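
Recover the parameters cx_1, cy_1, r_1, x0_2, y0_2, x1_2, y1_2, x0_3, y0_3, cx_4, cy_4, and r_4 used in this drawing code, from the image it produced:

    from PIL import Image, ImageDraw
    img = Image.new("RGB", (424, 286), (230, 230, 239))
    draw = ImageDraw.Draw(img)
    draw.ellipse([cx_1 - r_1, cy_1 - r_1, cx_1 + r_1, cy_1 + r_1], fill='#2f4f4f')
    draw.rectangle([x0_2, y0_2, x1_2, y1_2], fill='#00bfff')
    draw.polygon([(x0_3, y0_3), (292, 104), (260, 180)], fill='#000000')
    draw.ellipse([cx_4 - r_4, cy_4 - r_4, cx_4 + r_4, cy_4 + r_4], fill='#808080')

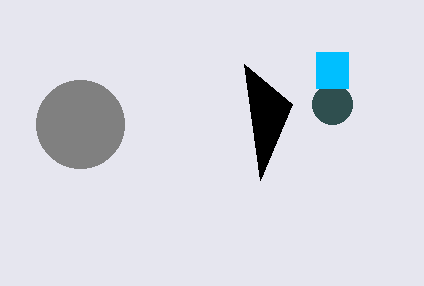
cx_1 = 332
cy_1 = 104
r_1 = 20
x0_2 = 316
y0_2 = 52
x1_2 = 348
y1_2 = 88
x0_3 = 244
y0_3 = 64
cx_4 = 80
cy_4 = 124
r_4 = 44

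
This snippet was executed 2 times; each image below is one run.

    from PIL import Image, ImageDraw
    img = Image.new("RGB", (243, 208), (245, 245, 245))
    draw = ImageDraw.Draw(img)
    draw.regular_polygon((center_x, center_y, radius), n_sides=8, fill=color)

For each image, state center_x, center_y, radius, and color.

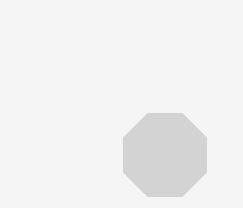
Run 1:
center_x = 165
center_y = 155
radius = 45
color = 'lightgray'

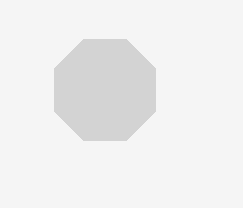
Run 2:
center_x = 105; center_y = 90; radius = 55; color = 'lightgray'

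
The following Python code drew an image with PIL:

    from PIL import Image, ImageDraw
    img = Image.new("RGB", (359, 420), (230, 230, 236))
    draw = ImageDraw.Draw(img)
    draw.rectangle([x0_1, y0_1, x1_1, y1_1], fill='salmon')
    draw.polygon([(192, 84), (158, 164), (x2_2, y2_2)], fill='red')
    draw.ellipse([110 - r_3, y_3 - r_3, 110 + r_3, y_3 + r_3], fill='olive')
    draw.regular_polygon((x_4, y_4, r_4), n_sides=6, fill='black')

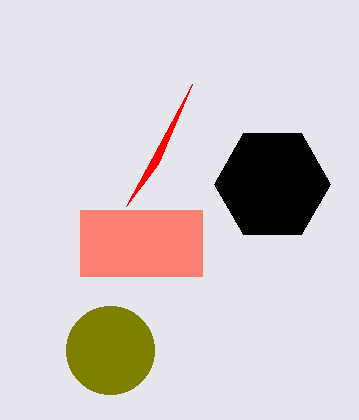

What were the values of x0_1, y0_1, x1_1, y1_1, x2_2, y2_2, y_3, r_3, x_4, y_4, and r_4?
x0_1 = 80; y0_1 = 210; x1_1 = 202; y1_1 = 276; x2_2 = 126; y2_2 = 206; y_3 = 350; r_3 = 44; x_4 = 272; y_4 = 184; r_4 = 58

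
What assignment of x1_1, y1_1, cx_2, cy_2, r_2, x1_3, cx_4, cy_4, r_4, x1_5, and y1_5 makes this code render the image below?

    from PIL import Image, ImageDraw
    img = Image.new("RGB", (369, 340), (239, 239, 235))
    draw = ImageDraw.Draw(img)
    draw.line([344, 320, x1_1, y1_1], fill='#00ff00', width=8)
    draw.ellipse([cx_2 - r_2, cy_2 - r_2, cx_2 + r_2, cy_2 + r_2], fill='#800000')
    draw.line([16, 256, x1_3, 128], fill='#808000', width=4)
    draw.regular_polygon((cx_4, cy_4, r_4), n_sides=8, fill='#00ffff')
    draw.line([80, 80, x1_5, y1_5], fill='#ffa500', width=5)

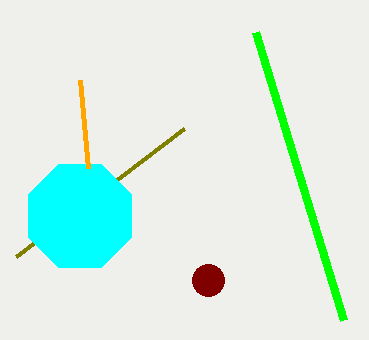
x1_1 = 256, y1_1 = 32, cx_2 = 208, cy_2 = 280, r_2 = 16, x1_3 = 184, cx_4 = 80, cy_4 = 216, r_4 = 56, x1_5 = 88, y1_5 = 168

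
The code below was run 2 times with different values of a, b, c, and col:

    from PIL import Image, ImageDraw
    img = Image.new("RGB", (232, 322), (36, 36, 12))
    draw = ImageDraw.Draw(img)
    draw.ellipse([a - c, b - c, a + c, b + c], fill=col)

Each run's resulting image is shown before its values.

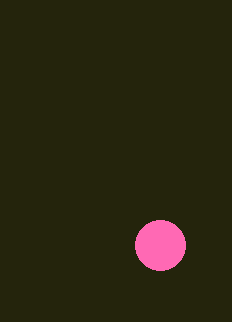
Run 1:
a = 160, b = 245, c = 25, col = 'hotpink'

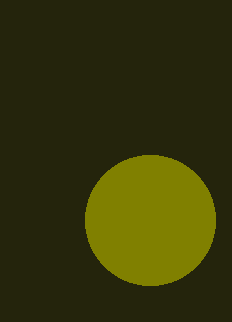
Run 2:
a = 150, b = 220, c = 65, col = 'olive'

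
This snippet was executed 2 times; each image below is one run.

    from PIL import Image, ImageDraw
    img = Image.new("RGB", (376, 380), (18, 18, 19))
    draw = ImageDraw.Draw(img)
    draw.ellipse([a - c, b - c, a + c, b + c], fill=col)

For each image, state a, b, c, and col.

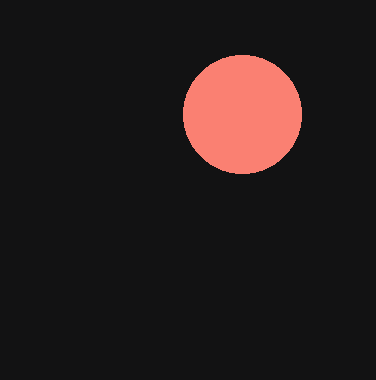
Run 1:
a = 242, b = 114, c = 59, col = 'salmon'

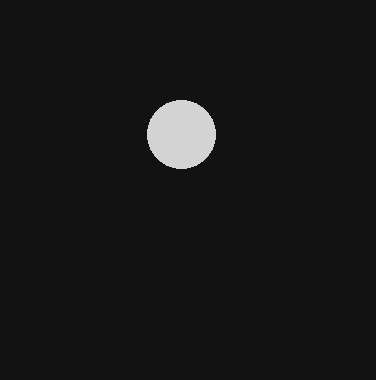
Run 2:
a = 181
b = 134
c = 34
col = 'lightgray'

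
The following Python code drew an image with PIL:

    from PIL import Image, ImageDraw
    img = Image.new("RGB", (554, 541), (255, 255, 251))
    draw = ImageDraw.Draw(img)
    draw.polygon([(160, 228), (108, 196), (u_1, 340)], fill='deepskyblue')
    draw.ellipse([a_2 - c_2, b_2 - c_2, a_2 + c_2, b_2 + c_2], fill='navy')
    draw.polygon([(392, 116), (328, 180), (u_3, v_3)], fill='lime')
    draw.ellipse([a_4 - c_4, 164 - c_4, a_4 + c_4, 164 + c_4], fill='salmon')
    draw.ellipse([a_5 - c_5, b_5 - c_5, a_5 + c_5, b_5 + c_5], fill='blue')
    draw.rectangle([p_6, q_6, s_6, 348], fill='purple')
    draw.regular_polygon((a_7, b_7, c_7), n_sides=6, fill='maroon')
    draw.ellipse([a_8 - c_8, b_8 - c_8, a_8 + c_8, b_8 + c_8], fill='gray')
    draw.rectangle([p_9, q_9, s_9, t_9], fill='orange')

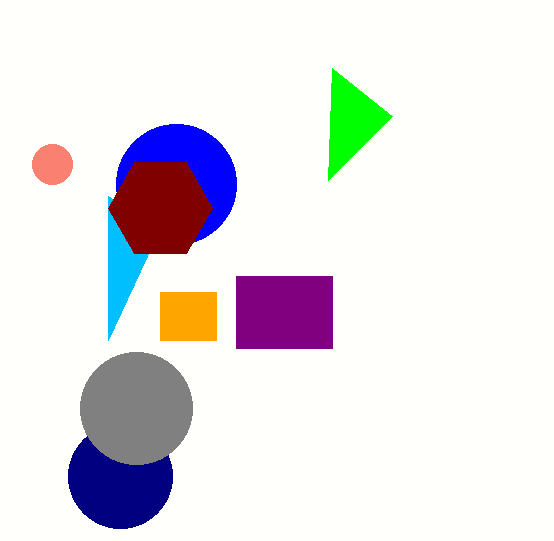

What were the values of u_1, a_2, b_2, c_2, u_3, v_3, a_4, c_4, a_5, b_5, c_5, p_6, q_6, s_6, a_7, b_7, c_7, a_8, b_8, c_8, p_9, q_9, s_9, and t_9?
u_1 = 108; a_2 = 120; b_2 = 476; c_2 = 52; u_3 = 332; v_3 = 68; a_4 = 52; c_4 = 20; a_5 = 176; b_5 = 184; c_5 = 60; p_6 = 236; q_6 = 276; s_6 = 332; a_7 = 160; b_7 = 208; c_7 = 52; a_8 = 136; b_8 = 408; c_8 = 56; p_9 = 160; q_9 = 292; s_9 = 216; t_9 = 340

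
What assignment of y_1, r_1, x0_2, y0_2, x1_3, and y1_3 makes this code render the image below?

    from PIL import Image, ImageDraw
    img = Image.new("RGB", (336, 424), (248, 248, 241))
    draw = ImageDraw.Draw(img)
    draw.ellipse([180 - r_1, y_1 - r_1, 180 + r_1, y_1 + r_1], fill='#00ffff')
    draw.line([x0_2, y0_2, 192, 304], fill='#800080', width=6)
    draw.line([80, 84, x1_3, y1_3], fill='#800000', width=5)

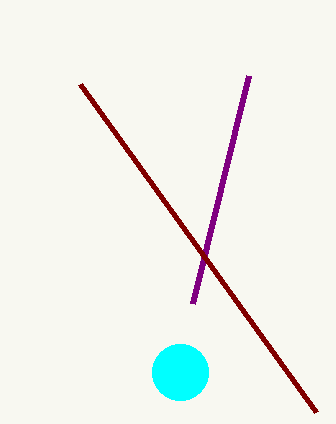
y_1 = 372
r_1 = 28
x0_2 = 248
y0_2 = 76
x1_3 = 316
y1_3 = 412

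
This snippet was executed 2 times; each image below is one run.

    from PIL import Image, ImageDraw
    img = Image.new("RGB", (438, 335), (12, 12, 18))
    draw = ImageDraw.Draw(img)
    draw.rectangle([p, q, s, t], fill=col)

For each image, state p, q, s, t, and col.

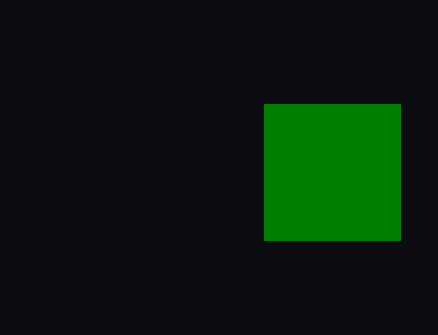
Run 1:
p = 264, q = 104, s = 400, t = 240, col = 'green'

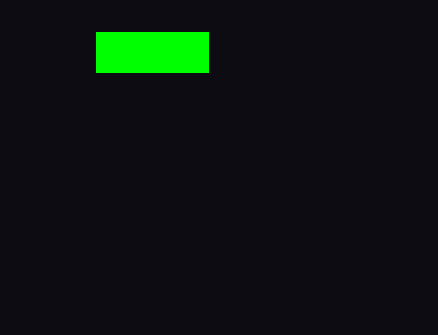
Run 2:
p = 96, q = 32, s = 208, t = 72, col = 'lime'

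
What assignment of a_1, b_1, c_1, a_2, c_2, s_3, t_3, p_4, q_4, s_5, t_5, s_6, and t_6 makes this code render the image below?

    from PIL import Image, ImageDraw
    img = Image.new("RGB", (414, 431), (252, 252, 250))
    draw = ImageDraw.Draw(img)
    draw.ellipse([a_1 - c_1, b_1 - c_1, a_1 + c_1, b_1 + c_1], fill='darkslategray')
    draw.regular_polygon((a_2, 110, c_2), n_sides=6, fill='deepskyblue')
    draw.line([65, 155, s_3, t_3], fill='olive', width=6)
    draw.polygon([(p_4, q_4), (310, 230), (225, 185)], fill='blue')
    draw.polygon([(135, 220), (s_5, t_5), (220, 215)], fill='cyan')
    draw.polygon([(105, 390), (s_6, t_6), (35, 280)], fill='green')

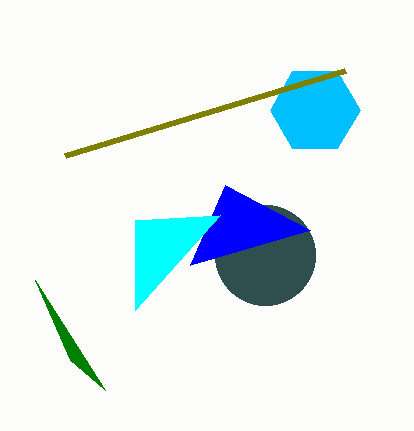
a_1 = 265; b_1 = 255; c_1 = 50; a_2 = 315; c_2 = 45; s_3 = 345; t_3 = 70; p_4 = 190; q_4 = 265; s_5 = 135; t_5 = 310; s_6 = 70; t_6 = 360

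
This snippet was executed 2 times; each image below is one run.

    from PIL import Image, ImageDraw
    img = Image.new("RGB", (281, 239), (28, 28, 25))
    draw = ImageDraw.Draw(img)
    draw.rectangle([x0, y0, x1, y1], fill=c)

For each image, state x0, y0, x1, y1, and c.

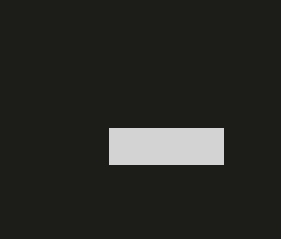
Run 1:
x0 = 109, y0 = 128, x1 = 223, y1 = 164, c = 'lightgray'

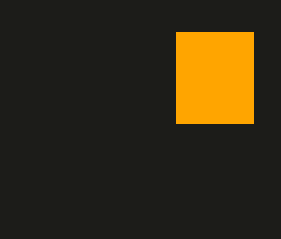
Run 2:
x0 = 176, y0 = 32, x1 = 253, y1 = 123, c = 'orange'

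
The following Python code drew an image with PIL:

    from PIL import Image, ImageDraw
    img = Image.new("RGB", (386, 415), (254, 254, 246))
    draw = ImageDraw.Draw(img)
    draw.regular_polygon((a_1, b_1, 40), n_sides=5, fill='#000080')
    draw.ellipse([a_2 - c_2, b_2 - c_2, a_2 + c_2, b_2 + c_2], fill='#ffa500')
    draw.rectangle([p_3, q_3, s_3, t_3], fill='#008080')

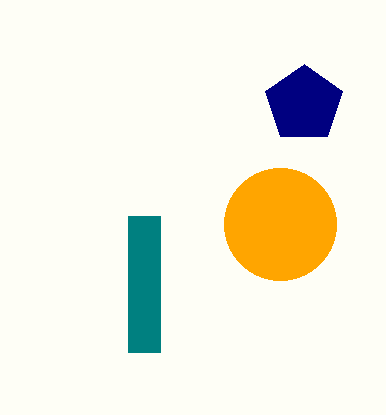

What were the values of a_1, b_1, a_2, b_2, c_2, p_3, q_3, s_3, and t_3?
a_1 = 304
b_1 = 104
a_2 = 280
b_2 = 224
c_2 = 56
p_3 = 128
q_3 = 216
s_3 = 160
t_3 = 352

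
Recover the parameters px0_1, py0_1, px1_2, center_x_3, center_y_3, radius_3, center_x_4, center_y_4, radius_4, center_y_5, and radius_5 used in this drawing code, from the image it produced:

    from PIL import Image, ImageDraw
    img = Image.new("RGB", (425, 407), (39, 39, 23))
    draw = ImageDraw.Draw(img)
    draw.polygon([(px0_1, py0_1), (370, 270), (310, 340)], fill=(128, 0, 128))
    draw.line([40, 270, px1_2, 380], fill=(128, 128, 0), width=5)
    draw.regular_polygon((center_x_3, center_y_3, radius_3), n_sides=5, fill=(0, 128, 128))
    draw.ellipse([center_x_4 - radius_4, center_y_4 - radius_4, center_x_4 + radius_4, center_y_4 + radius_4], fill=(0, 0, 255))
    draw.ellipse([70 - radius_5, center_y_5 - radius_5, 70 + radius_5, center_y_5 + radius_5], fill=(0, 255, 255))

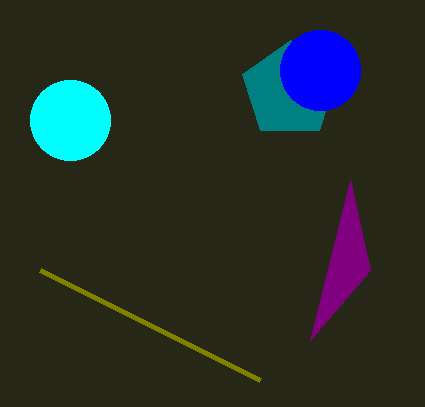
px0_1 = 350, py0_1 = 180, px1_2 = 260, center_x_3 = 290, center_y_3 = 90, radius_3 = 50, center_x_4 = 320, center_y_4 = 70, radius_4 = 40, center_y_5 = 120, radius_5 = 40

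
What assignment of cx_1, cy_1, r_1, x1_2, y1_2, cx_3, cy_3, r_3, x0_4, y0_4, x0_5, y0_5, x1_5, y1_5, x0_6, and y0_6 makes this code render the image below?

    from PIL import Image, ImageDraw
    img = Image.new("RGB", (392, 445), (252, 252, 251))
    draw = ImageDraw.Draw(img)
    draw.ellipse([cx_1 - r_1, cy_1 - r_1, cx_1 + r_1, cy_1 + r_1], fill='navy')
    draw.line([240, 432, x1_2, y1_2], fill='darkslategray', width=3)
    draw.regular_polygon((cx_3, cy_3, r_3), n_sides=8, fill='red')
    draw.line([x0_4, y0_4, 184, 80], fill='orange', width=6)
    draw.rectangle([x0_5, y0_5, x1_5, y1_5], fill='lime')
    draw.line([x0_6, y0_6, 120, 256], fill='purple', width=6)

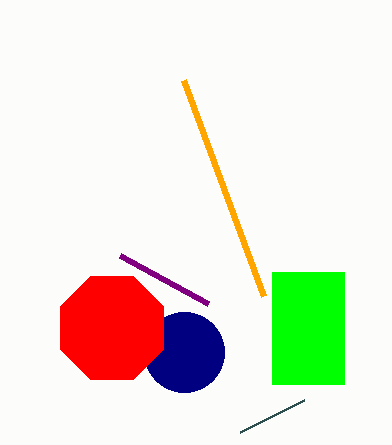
cx_1 = 184, cy_1 = 352, r_1 = 40, x1_2 = 304, y1_2 = 400, cx_3 = 112, cy_3 = 328, r_3 = 56, x0_4 = 264, y0_4 = 296, x0_5 = 272, y0_5 = 272, x1_5 = 344, y1_5 = 384, x0_6 = 208, y0_6 = 304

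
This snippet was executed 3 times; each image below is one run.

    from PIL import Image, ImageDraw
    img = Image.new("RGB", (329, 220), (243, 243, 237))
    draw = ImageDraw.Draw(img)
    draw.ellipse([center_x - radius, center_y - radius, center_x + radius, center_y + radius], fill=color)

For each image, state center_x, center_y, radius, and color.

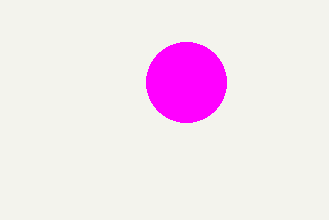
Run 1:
center_x = 186; center_y = 82; radius = 40; color = 'magenta'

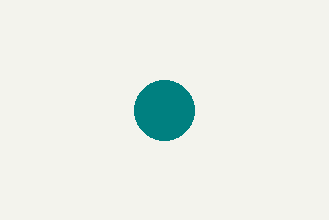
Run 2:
center_x = 164, center_y = 110, radius = 30, color = 'teal'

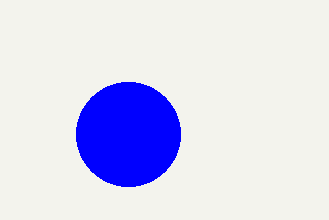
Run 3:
center_x = 128; center_y = 134; radius = 52; color = 'blue'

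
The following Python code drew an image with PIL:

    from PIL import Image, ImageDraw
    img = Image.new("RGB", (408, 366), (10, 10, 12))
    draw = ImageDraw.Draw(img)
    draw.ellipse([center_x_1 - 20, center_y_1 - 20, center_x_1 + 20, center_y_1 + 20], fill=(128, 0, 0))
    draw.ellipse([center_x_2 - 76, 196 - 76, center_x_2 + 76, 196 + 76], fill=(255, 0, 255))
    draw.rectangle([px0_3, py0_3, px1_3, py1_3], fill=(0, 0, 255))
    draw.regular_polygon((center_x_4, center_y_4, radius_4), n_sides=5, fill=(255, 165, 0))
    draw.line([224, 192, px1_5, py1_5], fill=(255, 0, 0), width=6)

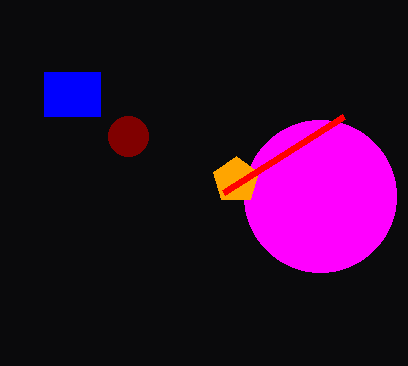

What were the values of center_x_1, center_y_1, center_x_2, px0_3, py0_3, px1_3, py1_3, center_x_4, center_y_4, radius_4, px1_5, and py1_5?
center_x_1 = 128
center_y_1 = 136
center_x_2 = 320
px0_3 = 44
py0_3 = 72
px1_3 = 100
py1_3 = 116
center_x_4 = 236
center_y_4 = 180
radius_4 = 24
px1_5 = 344
py1_5 = 116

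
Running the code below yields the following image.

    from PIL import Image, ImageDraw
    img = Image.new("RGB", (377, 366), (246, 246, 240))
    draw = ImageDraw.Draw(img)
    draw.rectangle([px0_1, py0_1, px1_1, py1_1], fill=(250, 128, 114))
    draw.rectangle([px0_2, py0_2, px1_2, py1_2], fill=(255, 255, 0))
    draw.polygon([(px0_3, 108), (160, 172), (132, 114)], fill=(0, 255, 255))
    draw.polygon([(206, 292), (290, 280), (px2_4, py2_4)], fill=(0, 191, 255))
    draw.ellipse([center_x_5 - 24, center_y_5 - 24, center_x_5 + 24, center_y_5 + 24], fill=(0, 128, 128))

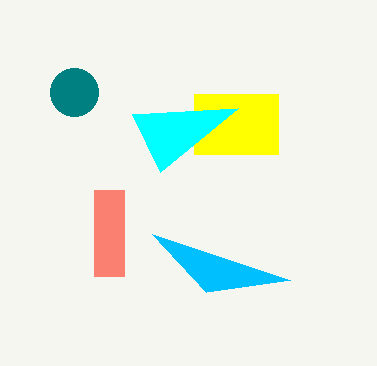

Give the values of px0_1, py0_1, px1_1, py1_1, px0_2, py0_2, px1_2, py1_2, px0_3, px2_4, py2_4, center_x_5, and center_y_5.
px0_1 = 94; py0_1 = 190; px1_1 = 124; py1_1 = 276; px0_2 = 194; py0_2 = 94; px1_2 = 278; py1_2 = 154; px0_3 = 238; px2_4 = 152; py2_4 = 234; center_x_5 = 74; center_y_5 = 92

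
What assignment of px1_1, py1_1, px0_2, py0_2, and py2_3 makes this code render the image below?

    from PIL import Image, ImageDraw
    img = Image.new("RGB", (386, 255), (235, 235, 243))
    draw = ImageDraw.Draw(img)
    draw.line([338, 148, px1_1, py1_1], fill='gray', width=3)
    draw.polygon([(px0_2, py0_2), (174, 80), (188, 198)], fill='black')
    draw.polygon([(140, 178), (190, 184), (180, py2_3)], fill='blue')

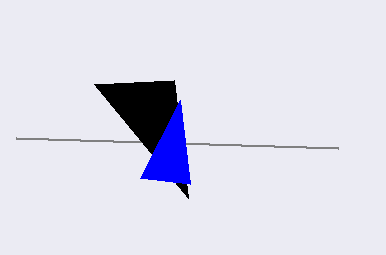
px1_1 = 16
py1_1 = 138
px0_2 = 94
py0_2 = 84
py2_3 = 100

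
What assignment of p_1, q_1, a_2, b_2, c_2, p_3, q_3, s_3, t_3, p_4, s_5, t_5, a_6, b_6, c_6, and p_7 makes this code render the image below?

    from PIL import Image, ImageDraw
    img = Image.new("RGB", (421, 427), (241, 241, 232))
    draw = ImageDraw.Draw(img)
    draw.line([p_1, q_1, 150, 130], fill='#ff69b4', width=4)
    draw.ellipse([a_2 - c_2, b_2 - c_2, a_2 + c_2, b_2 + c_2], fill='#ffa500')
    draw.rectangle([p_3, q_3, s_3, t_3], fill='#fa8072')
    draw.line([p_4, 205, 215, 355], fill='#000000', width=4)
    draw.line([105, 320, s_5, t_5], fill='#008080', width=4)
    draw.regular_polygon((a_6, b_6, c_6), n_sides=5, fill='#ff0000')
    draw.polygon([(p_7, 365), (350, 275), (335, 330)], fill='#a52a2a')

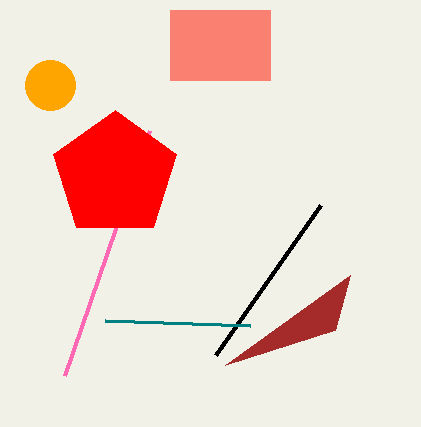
p_1 = 65, q_1 = 375, a_2 = 50, b_2 = 85, c_2 = 25, p_3 = 170, q_3 = 10, s_3 = 270, t_3 = 80, p_4 = 320, s_5 = 250, t_5 = 325, a_6 = 115, b_6 = 175, c_6 = 65, p_7 = 225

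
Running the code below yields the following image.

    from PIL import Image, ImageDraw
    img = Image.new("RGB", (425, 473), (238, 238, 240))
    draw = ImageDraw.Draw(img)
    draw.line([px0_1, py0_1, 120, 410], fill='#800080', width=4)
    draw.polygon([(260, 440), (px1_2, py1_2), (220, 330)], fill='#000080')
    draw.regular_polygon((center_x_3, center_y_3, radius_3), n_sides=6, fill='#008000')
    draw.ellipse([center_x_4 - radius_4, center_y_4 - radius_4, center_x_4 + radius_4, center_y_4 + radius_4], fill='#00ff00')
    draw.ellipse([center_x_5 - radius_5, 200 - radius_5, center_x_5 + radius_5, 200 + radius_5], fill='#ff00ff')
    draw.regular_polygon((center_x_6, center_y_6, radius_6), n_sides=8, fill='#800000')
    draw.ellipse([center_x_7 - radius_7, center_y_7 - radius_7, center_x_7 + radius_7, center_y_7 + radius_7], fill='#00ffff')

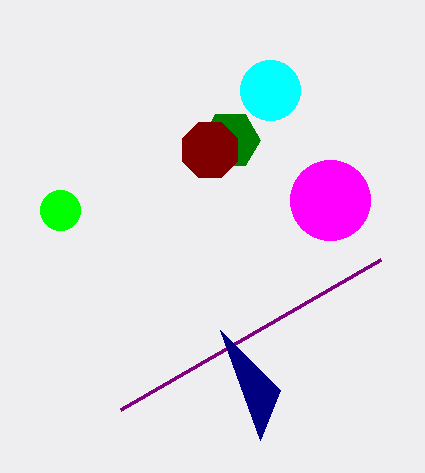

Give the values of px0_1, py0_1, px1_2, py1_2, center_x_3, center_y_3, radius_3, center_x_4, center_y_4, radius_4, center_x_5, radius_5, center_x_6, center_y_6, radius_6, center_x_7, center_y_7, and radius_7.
px0_1 = 380
py0_1 = 260
px1_2 = 280
py1_2 = 390
center_x_3 = 230
center_y_3 = 140
radius_3 = 30
center_x_4 = 60
center_y_4 = 210
radius_4 = 20
center_x_5 = 330
radius_5 = 40
center_x_6 = 210
center_y_6 = 150
radius_6 = 30
center_x_7 = 270
center_y_7 = 90
radius_7 = 30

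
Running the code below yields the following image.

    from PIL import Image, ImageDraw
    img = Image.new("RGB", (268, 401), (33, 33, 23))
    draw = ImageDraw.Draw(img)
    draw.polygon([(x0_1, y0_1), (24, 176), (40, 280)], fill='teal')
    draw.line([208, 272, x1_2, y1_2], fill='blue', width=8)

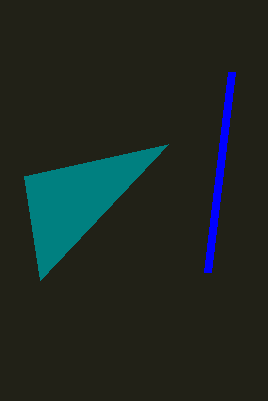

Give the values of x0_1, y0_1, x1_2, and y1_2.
x0_1 = 168, y0_1 = 144, x1_2 = 232, y1_2 = 72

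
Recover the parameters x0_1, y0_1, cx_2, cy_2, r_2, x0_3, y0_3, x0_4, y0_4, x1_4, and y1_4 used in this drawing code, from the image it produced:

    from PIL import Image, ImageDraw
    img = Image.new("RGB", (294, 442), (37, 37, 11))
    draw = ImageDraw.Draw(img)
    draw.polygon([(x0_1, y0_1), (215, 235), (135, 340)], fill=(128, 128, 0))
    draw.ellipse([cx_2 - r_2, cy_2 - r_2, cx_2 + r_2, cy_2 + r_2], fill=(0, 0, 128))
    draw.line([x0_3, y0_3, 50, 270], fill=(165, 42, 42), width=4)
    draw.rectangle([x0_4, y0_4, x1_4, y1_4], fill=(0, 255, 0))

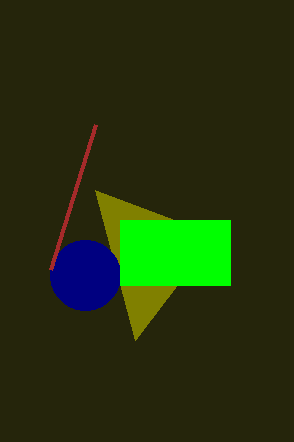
x0_1 = 95; y0_1 = 190; cx_2 = 85; cy_2 = 275; r_2 = 35; x0_3 = 95; y0_3 = 125; x0_4 = 120; y0_4 = 220; x1_4 = 230; y1_4 = 285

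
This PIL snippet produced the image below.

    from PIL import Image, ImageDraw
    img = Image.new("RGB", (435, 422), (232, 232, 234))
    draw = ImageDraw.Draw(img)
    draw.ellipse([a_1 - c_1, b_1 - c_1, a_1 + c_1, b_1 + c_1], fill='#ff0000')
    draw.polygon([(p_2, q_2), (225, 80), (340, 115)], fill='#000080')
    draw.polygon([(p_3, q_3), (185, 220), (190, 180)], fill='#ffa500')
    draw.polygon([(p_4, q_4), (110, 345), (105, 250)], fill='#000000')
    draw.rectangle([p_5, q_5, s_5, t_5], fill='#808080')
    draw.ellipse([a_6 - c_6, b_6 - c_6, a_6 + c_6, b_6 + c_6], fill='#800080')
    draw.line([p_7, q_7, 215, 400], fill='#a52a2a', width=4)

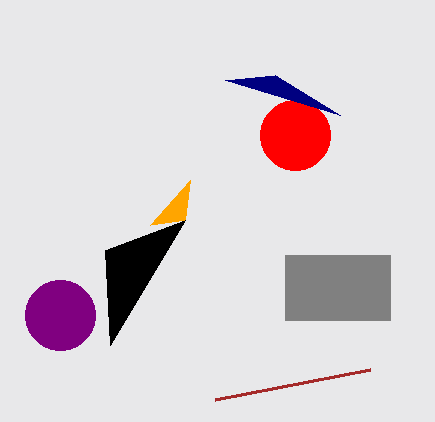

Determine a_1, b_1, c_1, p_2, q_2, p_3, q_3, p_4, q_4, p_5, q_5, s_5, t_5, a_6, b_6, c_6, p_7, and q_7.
a_1 = 295; b_1 = 135; c_1 = 35; p_2 = 275; q_2 = 75; p_3 = 150; q_3 = 225; p_4 = 185; q_4 = 220; p_5 = 285; q_5 = 255; s_5 = 390; t_5 = 320; a_6 = 60; b_6 = 315; c_6 = 35; p_7 = 370; q_7 = 370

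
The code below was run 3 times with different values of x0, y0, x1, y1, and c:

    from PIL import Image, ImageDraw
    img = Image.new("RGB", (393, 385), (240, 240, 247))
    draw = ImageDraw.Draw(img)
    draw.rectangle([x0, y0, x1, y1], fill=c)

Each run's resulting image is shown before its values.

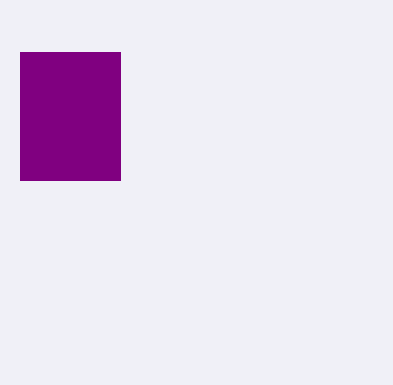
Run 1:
x0 = 20; y0 = 52; x1 = 120; y1 = 180; c = 'purple'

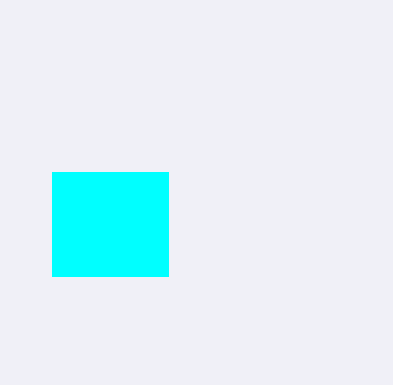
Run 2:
x0 = 52
y0 = 172
x1 = 168
y1 = 276
c = 'cyan'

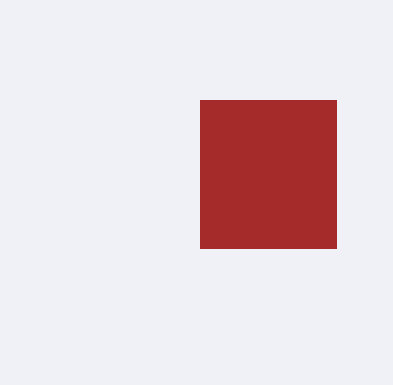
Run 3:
x0 = 200, y0 = 100, x1 = 336, y1 = 248, c = 'brown'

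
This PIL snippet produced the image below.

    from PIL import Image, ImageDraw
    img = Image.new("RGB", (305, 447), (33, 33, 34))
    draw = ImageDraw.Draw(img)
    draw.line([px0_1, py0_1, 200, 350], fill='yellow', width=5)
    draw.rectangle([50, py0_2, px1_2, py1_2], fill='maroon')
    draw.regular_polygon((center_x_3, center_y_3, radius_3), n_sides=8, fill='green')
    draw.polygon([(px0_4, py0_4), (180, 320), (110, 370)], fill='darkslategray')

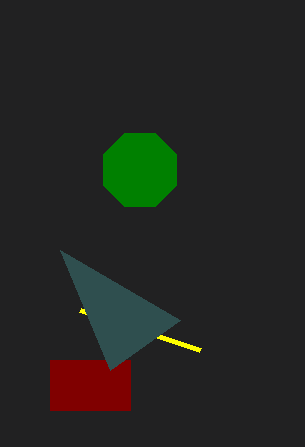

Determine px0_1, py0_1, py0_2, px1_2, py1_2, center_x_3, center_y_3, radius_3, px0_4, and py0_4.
px0_1 = 80; py0_1 = 310; py0_2 = 360; px1_2 = 130; py1_2 = 410; center_x_3 = 140; center_y_3 = 170; radius_3 = 40; px0_4 = 60; py0_4 = 250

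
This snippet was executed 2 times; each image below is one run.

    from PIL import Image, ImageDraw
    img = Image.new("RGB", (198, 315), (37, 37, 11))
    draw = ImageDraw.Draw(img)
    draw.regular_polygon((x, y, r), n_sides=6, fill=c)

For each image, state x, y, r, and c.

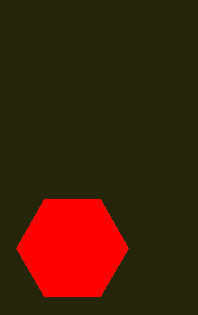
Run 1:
x = 72, y = 248, r = 56, c = 'red'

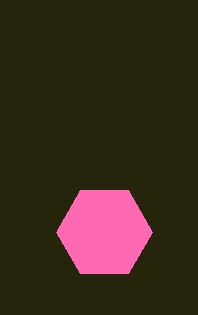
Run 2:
x = 104; y = 232; r = 48; c = 'hotpink'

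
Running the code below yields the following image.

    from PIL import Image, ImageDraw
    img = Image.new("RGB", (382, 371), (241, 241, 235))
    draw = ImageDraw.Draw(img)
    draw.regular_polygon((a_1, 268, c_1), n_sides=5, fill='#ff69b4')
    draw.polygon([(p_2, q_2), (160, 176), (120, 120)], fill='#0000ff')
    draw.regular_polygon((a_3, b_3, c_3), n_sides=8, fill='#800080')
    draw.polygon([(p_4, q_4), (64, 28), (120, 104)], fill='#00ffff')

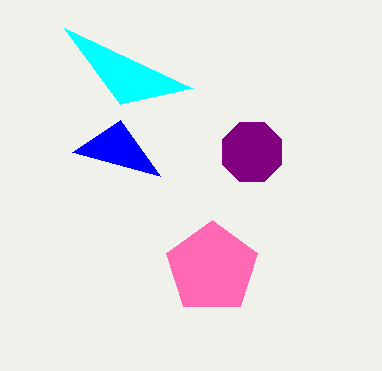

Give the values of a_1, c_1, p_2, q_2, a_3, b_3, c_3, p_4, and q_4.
a_1 = 212; c_1 = 48; p_2 = 72; q_2 = 152; a_3 = 252; b_3 = 152; c_3 = 32; p_4 = 192; q_4 = 88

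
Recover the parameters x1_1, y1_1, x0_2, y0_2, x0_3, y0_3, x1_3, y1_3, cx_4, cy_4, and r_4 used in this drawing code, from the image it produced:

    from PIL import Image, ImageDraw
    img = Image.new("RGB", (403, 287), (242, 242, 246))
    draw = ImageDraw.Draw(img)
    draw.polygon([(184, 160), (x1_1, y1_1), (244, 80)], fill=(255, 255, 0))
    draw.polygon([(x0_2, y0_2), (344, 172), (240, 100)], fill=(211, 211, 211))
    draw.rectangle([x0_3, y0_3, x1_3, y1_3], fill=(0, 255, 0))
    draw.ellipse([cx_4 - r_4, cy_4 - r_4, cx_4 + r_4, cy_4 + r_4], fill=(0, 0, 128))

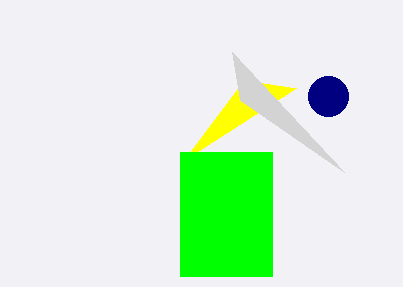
x1_1 = 296; y1_1 = 88; x0_2 = 232; y0_2 = 52; x0_3 = 180; y0_3 = 152; x1_3 = 272; y1_3 = 276; cx_4 = 328; cy_4 = 96; r_4 = 20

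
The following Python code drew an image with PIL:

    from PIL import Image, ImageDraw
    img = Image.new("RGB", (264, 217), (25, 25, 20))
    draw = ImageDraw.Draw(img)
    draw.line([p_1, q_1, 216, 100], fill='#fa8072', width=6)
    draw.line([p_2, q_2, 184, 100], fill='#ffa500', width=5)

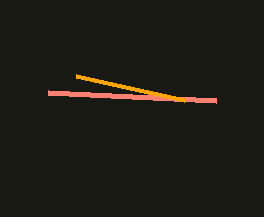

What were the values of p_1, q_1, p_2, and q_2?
p_1 = 48; q_1 = 92; p_2 = 76; q_2 = 76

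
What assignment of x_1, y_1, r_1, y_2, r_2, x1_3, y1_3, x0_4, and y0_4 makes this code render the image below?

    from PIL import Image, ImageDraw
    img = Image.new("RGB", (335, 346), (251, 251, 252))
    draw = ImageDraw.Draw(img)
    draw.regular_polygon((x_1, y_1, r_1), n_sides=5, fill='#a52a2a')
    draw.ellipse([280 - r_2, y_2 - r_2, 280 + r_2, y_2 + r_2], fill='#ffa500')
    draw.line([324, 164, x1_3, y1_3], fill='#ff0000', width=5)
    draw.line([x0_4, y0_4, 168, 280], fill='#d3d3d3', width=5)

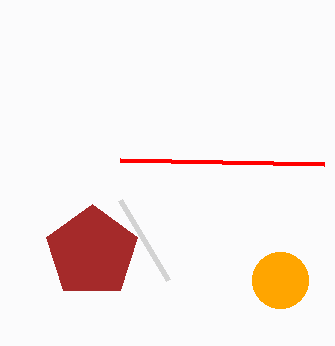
x_1 = 92; y_1 = 252; r_1 = 48; y_2 = 280; r_2 = 28; x1_3 = 120; y1_3 = 160; x0_4 = 120; y0_4 = 200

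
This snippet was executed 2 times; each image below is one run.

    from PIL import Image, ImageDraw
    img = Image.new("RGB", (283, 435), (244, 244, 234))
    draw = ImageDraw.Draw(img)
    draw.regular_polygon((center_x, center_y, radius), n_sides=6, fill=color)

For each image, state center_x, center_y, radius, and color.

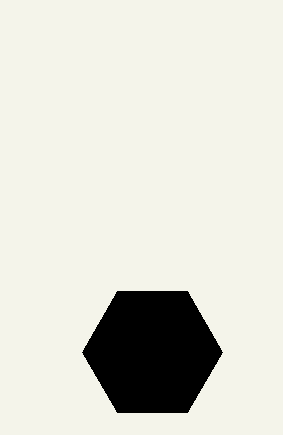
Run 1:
center_x = 152, center_y = 352, radius = 70, color = 'black'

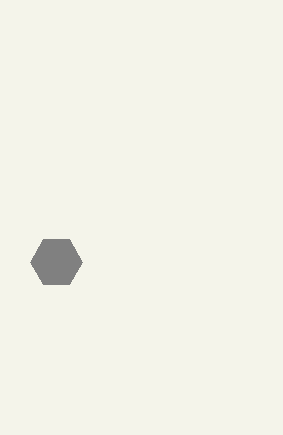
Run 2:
center_x = 56, center_y = 262, radius = 26, color = 'gray'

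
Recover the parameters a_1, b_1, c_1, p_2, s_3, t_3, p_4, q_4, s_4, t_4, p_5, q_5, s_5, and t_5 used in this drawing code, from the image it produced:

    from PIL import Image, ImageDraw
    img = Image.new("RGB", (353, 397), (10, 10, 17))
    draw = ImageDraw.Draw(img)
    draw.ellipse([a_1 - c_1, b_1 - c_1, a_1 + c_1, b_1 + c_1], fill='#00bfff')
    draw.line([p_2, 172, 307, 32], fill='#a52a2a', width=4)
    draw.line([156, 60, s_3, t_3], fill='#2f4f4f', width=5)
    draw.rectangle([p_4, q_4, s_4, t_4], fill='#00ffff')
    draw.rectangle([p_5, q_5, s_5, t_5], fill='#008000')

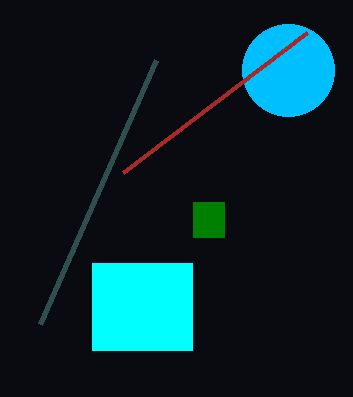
a_1 = 288, b_1 = 70, c_1 = 46, p_2 = 123, s_3 = 40, t_3 = 324, p_4 = 92, q_4 = 263, s_4 = 192, t_4 = 350, p_5 = 193, q_5 = 202, s_5 = 224, t_5 = 237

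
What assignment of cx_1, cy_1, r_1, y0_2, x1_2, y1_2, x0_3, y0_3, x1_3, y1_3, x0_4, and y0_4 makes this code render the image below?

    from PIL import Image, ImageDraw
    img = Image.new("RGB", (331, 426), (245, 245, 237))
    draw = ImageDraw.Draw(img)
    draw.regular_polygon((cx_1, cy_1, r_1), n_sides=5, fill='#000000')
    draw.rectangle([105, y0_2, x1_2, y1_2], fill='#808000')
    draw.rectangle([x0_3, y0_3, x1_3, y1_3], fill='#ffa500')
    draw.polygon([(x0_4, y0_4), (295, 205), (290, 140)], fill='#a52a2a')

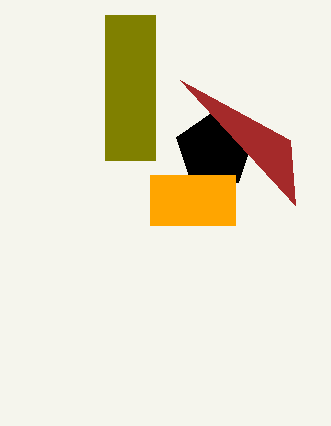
cx_1 = 215
cy_1 = 150
r_1 = 40
y0_2 = 15
x1_2 = 155
y1_2 = 160
x0_3 = 150
y0_3 = 175
x1_3 = 235
y1_3 = 225
x0_4 = 180
y0_4 = 80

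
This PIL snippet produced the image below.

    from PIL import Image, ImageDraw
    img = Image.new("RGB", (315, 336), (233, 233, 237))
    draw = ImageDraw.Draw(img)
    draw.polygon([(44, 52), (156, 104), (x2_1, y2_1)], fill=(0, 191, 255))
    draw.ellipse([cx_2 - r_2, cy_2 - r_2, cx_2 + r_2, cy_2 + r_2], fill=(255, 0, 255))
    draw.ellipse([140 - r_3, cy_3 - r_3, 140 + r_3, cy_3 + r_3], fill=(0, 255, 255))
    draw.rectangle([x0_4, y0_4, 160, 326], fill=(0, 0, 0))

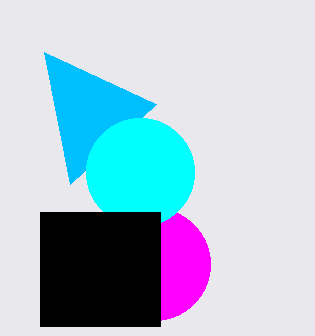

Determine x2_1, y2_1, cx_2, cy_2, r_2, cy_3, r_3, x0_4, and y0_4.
x2_1 = 70; y2_1 = 184; cx_2 = 154; cy_2 = 264; r_2 = 56; cy_3 = 172; r_3 = 54; x0_4 = 40; y0_4 = 212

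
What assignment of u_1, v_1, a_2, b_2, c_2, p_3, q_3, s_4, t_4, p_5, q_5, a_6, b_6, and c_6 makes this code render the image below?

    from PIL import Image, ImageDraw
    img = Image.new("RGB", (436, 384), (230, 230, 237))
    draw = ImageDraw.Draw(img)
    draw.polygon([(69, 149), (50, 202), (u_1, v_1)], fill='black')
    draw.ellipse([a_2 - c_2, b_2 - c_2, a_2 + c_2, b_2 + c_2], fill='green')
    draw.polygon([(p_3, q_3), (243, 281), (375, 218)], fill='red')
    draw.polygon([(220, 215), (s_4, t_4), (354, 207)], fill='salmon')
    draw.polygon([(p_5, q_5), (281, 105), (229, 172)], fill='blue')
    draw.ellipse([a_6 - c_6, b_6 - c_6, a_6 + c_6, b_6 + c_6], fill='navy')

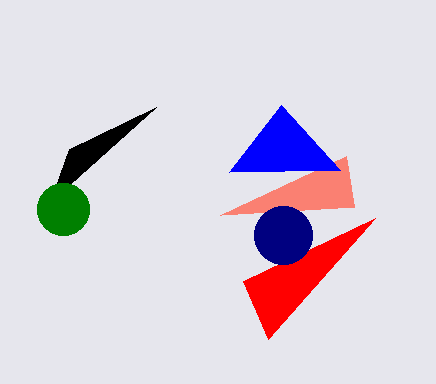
u_1 = 156, v_1 = 107, a_2 = 63, b_2 = 209, c_2 = 26, p_3 = 268, q_3 = 339, s_4 = 346, t_4 = 156, p_5 = 340, q_5 = 170, a_6 = 283, b_6 = 235, c_6 = 29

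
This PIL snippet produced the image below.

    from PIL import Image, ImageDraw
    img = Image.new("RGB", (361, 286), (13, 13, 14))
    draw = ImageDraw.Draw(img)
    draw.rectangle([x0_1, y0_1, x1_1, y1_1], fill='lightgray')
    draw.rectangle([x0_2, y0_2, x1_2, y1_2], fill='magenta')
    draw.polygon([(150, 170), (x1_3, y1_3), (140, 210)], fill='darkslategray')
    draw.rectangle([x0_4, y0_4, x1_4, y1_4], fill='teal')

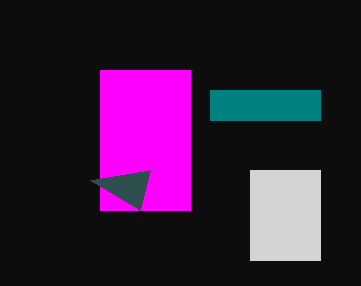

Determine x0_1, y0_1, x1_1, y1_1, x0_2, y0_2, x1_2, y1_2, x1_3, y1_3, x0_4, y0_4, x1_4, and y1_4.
x0_1 = 250, y0_1 = 170, x1_1 = 320, y1_1 = 260, x0_2 = 100, y0_2 = 70, x1_2 = 190, y1_2 = 210, x1_3 = 90, y1_3 = 180, x0_4 = 210, y0_4 = 90, x1_4 = 320, y1_4 = 120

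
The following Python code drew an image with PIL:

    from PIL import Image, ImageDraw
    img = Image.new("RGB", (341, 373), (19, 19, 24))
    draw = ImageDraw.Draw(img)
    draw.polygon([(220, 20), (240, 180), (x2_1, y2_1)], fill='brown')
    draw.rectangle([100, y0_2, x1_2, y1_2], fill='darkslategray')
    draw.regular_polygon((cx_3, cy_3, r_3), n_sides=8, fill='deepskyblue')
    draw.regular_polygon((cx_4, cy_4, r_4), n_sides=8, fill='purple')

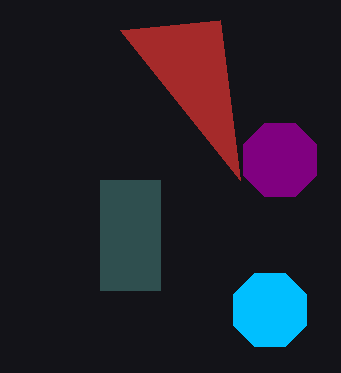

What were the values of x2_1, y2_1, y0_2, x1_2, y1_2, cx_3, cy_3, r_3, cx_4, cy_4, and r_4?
x2_1 = 120, y2_1 = 30, y0_2 = 180, x1_2 = 160, y1_2 = 290, cx_3 = 270, cy_3 = 310, r_3 = 40, cx_4 = 280, cy_4 = 160, r_4 = 40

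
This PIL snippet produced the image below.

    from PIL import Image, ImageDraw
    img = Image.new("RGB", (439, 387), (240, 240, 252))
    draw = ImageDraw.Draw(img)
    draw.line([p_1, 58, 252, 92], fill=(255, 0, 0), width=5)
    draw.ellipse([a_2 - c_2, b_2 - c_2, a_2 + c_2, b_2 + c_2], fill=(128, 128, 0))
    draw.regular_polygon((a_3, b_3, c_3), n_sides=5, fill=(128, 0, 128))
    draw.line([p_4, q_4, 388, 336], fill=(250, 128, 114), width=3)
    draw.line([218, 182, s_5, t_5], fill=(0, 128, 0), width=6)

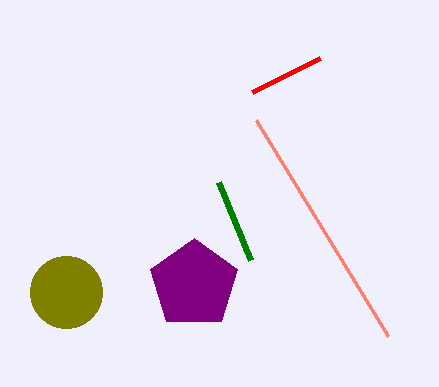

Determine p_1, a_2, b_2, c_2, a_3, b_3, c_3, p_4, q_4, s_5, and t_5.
p_1 = 320
a_2 = 66
b_2 = 292
c_2 = 36
a_3 = 194
b_3 = 284
c_3 = 46
p_4 = 256
q_4 = 120
s_5 = 250
t_5 = 260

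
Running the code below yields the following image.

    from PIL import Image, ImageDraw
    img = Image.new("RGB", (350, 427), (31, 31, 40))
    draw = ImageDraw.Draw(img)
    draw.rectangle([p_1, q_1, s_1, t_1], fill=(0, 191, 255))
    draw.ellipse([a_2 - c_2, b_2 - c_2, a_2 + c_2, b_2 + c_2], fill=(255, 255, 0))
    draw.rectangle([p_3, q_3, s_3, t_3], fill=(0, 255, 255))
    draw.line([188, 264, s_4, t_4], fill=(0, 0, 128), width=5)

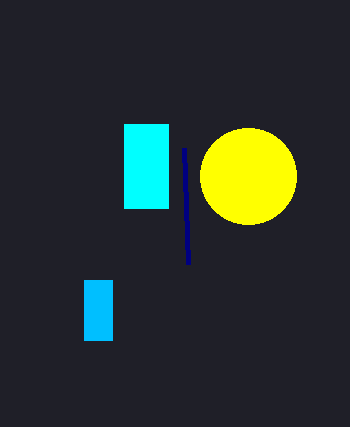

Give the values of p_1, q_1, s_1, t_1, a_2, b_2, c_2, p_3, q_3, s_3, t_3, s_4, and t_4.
p_1 = 84; q_1 = 280; s_1 = 112; t_1 = 340; a_2 = 248; b_2 = 176; c_2 = 48; p_3 = 124; q_3 = 124; s_3 = 168; t_3 = 208; s_4 = 184; t_4 = 148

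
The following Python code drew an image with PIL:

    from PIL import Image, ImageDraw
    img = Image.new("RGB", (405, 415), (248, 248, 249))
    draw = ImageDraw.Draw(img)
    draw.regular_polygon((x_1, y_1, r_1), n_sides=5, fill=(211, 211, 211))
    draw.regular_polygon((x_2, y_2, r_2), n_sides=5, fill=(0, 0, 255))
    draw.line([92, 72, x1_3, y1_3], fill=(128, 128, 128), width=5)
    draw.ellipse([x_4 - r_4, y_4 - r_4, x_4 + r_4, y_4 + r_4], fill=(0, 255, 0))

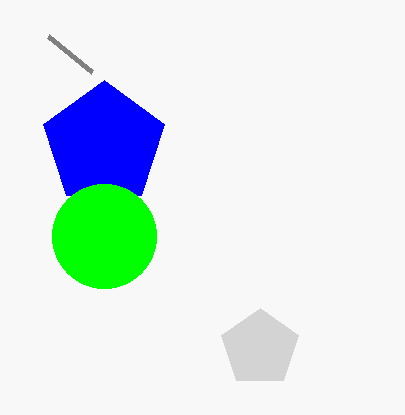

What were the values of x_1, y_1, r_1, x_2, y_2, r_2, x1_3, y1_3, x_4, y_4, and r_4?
x_1 = 260, y_1 = 348, r_1 = 40, x_2 = 104, y_2 = 144, r_2 = 64, x1_3 = 48, y1_3 = 36, x_4 = 104, y_4 = 236, r_4 = 52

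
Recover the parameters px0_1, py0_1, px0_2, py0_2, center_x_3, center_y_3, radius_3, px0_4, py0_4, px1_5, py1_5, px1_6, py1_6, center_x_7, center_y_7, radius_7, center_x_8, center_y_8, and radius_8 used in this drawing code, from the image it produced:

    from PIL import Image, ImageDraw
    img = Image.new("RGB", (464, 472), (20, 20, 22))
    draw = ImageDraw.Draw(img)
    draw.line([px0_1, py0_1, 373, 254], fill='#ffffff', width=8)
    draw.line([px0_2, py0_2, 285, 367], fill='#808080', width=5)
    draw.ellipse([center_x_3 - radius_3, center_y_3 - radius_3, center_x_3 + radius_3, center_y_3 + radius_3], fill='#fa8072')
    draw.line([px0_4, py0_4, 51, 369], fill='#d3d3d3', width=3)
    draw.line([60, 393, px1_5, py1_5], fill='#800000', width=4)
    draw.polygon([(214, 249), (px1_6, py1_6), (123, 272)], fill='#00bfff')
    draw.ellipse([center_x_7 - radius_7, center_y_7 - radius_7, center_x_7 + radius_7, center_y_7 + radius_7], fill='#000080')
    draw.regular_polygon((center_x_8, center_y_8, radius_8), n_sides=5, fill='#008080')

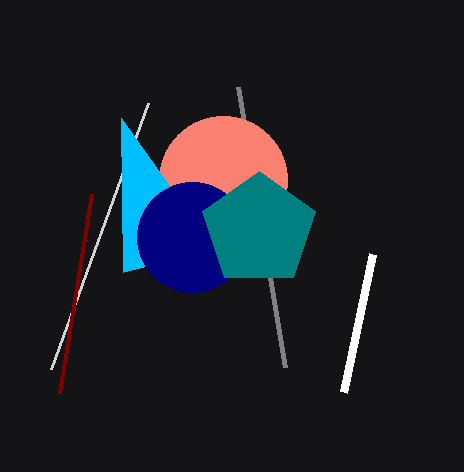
px0_1 = 344
py0_1 = 392
px0_2 = 238
py0_2 = 87
center_x_3 = 223
center_y_3 = 180
radius_3 = 64
px0_4 = 148
py0_4 = 103
px1_5 = 92
py1_5 = 194
px1_6 = 121
py1_6 = 118
center_x_7 = 192
center_y_7 = 237
radius_7 = 55
center_x_8 = 259
center_y_8 = 230
radius_8 = 59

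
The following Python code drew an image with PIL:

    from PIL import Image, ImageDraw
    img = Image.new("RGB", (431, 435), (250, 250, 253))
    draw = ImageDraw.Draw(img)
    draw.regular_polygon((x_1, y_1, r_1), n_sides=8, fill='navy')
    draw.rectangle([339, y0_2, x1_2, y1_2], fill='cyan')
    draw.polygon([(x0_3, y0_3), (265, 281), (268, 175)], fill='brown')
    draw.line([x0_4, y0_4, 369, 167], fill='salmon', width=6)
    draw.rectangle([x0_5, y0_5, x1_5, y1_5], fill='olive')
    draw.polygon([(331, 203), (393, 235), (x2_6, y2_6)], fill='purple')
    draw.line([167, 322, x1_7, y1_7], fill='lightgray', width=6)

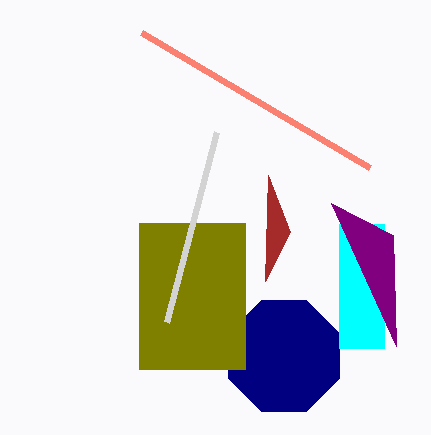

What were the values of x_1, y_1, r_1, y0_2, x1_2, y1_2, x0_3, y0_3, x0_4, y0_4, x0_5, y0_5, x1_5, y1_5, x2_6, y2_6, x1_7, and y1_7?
x_1 = 284
y_1 = 356
r_1 = 60
y0_2 = 224
x1_2 = 384
y1_2 = 348
x0_3 = 290
y0_3 = 232
x0_4 = 141
y0_4 = 32
x0_5 = 139
y0_5 = 223
x1_5 = 245
y1_5 = 369
x2_6 = 396
y2_6 = 346
x1_7 = 217
y1_7 = 132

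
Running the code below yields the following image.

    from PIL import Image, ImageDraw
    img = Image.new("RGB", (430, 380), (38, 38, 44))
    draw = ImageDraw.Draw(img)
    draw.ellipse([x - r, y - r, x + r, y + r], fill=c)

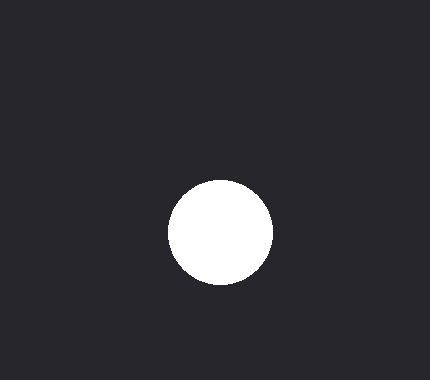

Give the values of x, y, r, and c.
x = 220, y = 232, r = 52, c = 'white'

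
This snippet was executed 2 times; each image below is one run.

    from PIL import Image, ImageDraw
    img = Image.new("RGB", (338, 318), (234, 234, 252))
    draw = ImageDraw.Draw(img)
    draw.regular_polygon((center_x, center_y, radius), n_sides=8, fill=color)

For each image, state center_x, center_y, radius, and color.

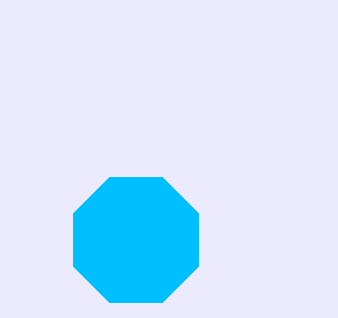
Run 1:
center_x = 136; center_y = 240; radius = 68; color = 'deepskyblue'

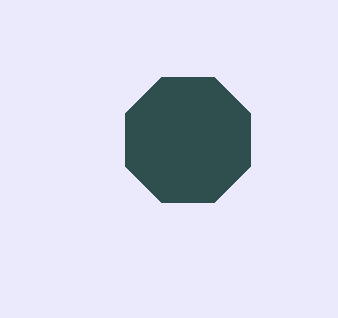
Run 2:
center_x = 188
center_y = 140
radius = 68
color = 'darkslategray'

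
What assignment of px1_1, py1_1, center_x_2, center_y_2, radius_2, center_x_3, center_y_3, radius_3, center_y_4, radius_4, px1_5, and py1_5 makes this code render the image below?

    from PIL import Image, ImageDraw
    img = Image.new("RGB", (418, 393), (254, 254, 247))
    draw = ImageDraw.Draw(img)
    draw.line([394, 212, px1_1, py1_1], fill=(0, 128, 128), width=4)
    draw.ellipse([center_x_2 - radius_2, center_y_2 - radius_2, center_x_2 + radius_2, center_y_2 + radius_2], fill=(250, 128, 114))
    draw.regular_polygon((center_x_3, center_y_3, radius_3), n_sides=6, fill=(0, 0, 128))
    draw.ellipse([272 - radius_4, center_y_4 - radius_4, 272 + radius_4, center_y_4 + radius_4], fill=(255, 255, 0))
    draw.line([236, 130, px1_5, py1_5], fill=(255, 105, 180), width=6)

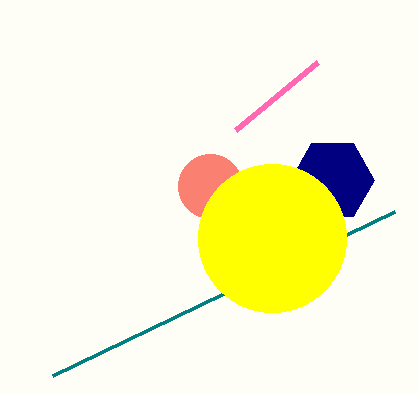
px1_1 = 52; py1_1 = 376; center_x_2 = 210; center_y_2 = 186; radius_2 = 32; center_x_3 = 332; center_y_3 = 180; radius_3 = 42; center_y_4 = 238; radius_4 = 74; px1_5 = 318; py1_5 = 62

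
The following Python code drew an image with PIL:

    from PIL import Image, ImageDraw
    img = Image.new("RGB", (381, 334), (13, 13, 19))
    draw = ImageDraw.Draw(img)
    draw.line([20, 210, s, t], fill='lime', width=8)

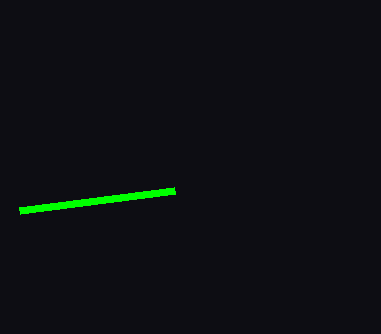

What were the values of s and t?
s = 175; t = 190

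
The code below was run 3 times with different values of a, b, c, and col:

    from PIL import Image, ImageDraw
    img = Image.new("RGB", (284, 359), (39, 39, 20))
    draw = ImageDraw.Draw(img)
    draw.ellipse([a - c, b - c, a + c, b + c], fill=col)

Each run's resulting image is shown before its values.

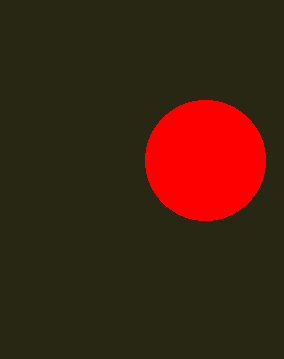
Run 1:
a = 205; b = 160; c = 60; col = 'red'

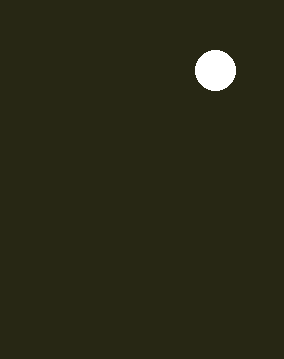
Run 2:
a = 215; b = 70; c = 20; col = 'white'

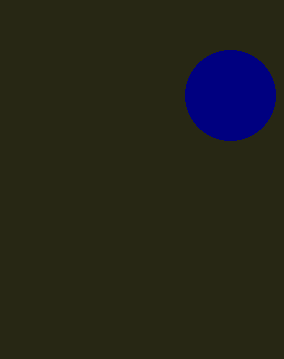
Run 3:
a = 230
b = 95
c = 45
col = 'navy'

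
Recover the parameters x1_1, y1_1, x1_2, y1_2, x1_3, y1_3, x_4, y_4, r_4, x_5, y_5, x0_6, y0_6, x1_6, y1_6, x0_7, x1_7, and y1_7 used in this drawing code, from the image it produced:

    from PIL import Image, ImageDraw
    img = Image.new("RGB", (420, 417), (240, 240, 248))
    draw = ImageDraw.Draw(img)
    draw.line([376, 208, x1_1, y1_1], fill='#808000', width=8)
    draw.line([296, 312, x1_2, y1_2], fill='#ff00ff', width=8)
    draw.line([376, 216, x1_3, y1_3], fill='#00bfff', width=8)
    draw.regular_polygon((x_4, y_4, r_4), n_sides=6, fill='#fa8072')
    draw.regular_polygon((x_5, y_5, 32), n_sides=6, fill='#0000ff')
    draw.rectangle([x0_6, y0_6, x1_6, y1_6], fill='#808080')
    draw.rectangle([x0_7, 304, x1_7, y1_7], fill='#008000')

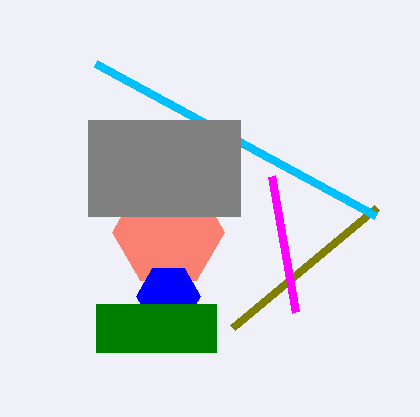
x1_1 = 232
y1_1 = 328
x1_2 = 272
y1_2 = 176
x1_3 = 96
y1_3 = 64
x_4 = 168
y_4 = 232
r_4 = 56
x_5 = 168
y_5 = 296
x0_6 = 88
y0_6 = 120
x1_6 = 240
y1_6 = 216
x0_7 = 96
x1_7 = 216
y1_7 = 352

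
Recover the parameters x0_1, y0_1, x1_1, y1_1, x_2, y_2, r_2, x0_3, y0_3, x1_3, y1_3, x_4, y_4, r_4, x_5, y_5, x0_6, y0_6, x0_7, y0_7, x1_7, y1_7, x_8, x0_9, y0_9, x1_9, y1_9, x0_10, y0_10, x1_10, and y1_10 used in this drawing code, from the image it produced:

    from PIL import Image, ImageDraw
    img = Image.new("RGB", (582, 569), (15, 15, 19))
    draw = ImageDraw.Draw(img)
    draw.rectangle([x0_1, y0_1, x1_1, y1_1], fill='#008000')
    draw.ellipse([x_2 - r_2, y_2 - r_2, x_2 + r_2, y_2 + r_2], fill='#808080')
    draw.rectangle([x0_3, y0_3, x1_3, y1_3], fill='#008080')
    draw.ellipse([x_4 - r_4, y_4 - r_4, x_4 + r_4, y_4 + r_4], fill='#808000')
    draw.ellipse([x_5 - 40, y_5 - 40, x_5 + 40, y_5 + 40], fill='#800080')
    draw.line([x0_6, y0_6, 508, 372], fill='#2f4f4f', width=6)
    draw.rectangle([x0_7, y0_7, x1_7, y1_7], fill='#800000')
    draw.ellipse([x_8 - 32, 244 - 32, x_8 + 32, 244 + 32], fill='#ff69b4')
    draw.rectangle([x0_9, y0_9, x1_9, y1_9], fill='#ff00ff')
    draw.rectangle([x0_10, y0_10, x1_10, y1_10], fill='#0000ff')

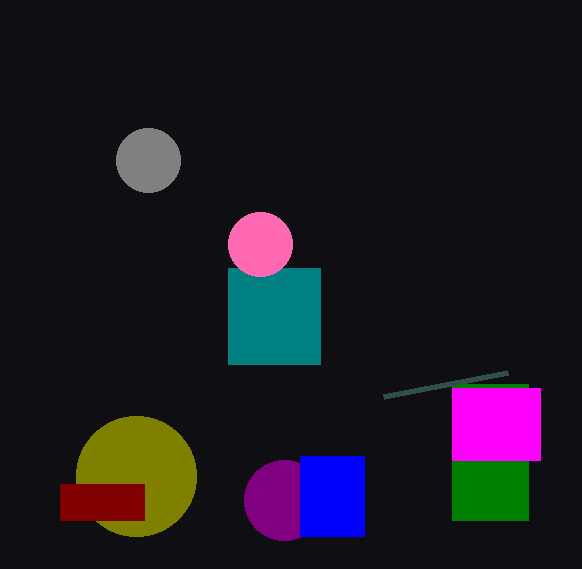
x0_1 = 452, y0_1 = 384, x1_1 = 528, y1_1 = 520, x_2 = 148, y_2 = 160, r_2 = 32, x0_3 = 228, y0_3 = 268, x1_3 = 320, y1_3 = 364, x_4 = 136, y_4 = 476, r_4 = 60, x_5 = 284, y_5 = 500, x0_6 = 384, y0_6 = 396, x0_7 = 60, y0_7 = 484, x1_7 = 144, y1_7 = 520, x_8 = 260, x0_9 = 452, y0_9 = 388, x1_9 = 540, y1_9 = 460, x0_10 = 300, y0_10 = 456, x1_10 = 364, y1_10 = 536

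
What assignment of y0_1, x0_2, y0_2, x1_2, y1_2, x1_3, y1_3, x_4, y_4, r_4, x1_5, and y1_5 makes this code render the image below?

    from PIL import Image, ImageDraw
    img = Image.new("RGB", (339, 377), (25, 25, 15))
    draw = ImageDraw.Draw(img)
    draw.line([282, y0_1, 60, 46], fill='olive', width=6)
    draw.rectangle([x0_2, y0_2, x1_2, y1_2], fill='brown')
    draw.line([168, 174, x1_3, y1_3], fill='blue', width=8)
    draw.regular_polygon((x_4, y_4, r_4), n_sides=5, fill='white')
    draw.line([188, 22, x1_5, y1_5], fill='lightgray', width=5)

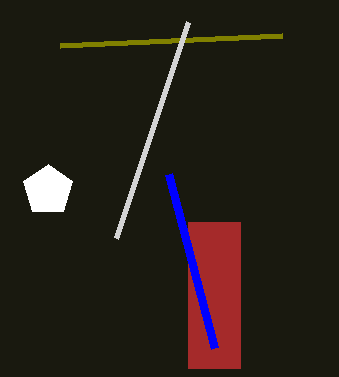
y0_1 = 36, x0_2 = 188, y0_2 = 222, x1_2 = 240, y1_2 = 368, x1_3 = 214, y1_3 = 348, x_4 = 48, y_4 = 190, r_4 = 26, x1_5 = 116, y1_5 = 238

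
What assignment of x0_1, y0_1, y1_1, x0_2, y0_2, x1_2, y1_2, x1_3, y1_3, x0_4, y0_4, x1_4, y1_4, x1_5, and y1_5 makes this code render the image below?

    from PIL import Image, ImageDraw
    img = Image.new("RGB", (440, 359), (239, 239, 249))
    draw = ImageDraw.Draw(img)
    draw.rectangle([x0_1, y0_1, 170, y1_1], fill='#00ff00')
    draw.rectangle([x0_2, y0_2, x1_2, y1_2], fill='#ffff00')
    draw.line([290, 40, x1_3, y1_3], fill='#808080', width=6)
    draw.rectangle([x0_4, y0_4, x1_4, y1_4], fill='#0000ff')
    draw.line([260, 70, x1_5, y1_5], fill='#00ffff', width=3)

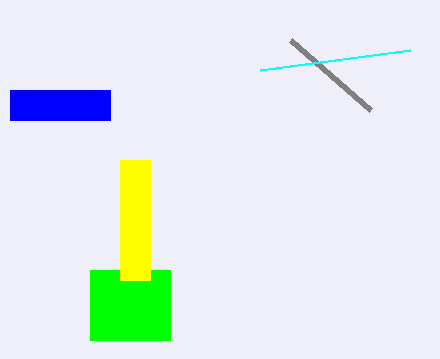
x0_1 = 90, y0_1 = 270, y1_1 = 340, x0_2 = 120, y0_2 = 160, x1_2 = 150, y1_2 = 280, x1_3 = 370, y1_3 = 110, x0_4 = 10, y0_4 = 90, x1_4 = 110, y1_4 = 120, x1_5 = 410, y1_5 = 50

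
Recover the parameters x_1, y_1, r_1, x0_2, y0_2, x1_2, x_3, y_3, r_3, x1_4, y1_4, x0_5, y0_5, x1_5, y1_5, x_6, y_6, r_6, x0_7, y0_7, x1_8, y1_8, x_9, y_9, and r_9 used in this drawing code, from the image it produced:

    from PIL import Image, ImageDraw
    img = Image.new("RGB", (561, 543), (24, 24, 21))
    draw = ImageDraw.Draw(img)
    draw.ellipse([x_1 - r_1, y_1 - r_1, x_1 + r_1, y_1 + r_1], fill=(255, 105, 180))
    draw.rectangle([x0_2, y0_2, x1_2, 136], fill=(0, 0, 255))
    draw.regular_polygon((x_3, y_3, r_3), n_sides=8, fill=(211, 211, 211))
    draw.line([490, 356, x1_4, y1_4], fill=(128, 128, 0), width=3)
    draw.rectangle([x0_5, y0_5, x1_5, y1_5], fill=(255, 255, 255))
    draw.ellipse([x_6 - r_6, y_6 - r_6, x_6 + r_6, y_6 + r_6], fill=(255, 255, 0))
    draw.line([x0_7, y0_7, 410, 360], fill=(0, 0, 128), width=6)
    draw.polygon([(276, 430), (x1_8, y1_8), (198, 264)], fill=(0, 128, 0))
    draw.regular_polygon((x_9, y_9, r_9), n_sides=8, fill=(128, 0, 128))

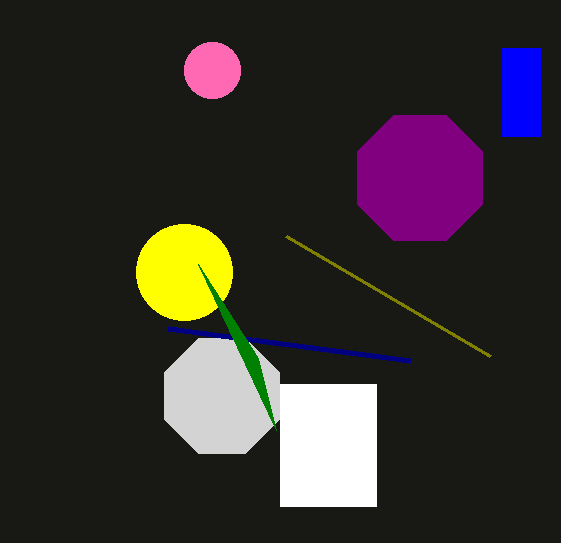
x_1 = 212; y_1 = 70; r_1 = 28; x0_2 = 502; y0_2 = 48; x1_2 = 540; x_3 = 222; y_3 = 396; r_3 = 62; x1_4 = 286; y1_4 = 236; x0_5 = 280; y0_5 = 384; x1_5 = 376; y1_5 = 506; x_6 = 184; y_6 = 272; r_6 = 48; x0_7 = 168; y0_7 = 328; x1_8 = 258; y1_8 = 358; x_9 = 420; y_9 = 178; r_9 = 68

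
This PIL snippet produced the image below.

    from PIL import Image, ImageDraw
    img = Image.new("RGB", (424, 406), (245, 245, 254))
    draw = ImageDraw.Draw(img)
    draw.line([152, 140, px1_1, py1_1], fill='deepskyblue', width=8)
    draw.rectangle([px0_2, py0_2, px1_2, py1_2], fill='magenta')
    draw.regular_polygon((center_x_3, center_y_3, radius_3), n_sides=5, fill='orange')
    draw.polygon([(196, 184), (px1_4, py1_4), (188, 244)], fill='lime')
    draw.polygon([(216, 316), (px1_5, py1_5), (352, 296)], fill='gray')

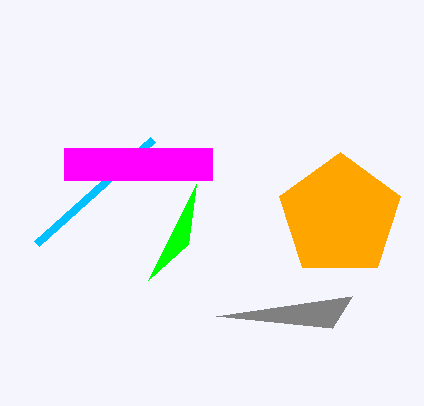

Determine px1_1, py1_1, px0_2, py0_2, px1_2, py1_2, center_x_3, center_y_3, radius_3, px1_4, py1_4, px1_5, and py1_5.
px1_1 = 36; py1_1 = 244; px0_2 = 64; py0_2 = 148; px1_2 = 212; py1_2 = 180; center_x_3 = 340; center_y_3 = 216; radius_3 = 64; px1_4 = 148; py1_4 = 280; px1_5 = 332; py1_5 = 328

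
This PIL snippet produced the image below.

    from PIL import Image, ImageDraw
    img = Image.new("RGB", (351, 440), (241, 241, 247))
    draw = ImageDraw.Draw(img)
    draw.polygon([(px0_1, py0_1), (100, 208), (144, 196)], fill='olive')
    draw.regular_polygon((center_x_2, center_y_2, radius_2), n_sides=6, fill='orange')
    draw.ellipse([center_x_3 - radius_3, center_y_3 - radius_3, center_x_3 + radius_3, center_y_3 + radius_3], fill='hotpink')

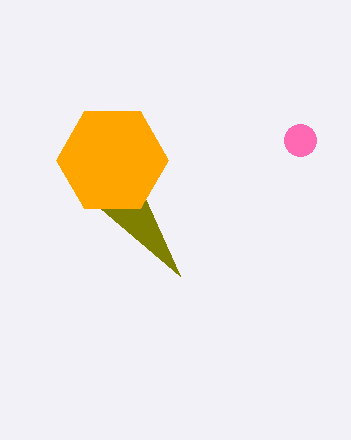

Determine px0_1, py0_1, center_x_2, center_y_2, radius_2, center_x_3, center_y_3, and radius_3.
px0_1 = 180
py0_1 = 276
center_x_2 = 112
center_y_2 = 160
radius_2 = 56
center_x_3 = 300
center_y_3 = 140
radius_3 = 16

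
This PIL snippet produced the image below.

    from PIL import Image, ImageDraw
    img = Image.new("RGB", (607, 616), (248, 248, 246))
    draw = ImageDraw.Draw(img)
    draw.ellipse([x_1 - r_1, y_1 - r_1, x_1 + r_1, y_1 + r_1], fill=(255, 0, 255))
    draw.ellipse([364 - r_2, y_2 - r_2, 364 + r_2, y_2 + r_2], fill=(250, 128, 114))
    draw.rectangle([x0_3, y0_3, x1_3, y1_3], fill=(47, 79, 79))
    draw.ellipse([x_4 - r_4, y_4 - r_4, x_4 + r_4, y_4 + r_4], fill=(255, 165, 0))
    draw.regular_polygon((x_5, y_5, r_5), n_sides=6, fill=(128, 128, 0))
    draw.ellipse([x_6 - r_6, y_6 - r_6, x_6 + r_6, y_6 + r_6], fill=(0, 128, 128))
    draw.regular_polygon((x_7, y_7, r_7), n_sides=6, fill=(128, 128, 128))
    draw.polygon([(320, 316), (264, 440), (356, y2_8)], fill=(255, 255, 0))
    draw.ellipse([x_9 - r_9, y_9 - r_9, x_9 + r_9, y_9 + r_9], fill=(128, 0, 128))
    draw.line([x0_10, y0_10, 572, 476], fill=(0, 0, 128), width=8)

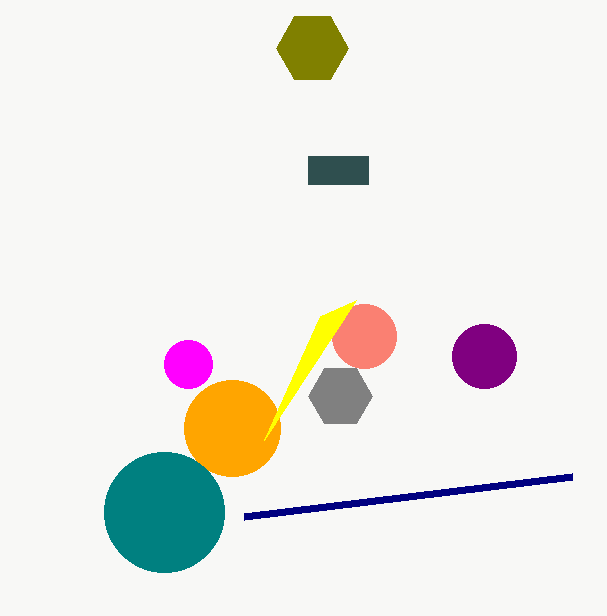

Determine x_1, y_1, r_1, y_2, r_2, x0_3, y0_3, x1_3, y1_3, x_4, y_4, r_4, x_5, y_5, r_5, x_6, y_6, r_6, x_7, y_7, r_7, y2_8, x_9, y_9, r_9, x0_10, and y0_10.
x_1 = 188; y_1 = 364; r_1 = 24; y_2 = 336; r_2 = 32; x0_3 = 308; y0_3 = 156; x1_3 = 368; y1_3 = 184; x_4 = 232; y_4 = 428; r_4 = 48; x_5 = 312; y_5 = 48; r_5 = 36; x_6 = 164; y_6 = 512; r_6 = 60; x_7 = 340; y_7 = 396; r_7 = 32; y2_8 = 300; x_9 = 484; y_9 = 356; r_9 = 32; x0_10 = 244; y0_10 = 516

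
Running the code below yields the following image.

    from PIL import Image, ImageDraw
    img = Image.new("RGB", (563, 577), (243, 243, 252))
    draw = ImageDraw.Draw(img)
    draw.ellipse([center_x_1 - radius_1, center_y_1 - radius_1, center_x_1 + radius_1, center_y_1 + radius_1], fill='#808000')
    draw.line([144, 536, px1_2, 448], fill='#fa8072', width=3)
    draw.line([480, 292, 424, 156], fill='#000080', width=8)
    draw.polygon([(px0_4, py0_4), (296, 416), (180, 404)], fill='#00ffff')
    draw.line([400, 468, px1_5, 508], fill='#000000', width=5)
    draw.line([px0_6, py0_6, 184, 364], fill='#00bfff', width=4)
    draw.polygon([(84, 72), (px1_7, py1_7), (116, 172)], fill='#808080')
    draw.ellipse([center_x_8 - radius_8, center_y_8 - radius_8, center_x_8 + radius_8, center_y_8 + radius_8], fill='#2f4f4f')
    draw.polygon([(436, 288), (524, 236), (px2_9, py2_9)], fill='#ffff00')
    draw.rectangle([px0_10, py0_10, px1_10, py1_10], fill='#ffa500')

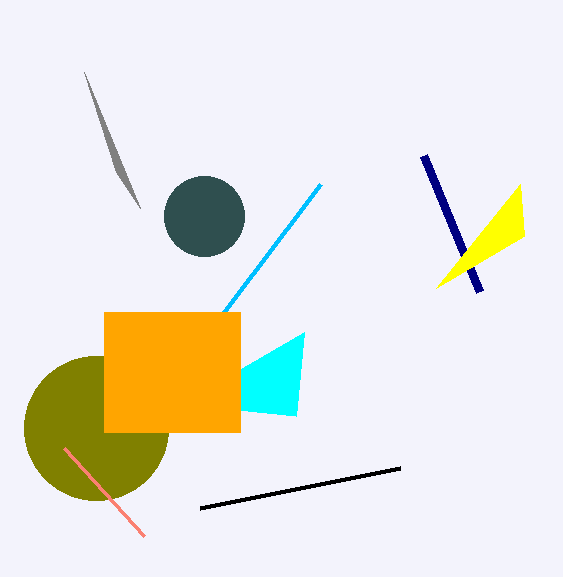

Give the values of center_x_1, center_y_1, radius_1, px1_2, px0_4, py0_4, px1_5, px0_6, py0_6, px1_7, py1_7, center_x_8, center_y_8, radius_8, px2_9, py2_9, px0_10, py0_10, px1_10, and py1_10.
center_x_1 = 96; center_y_1 = 428; radius_1 = 72; px1_2 = 64; px0_4 = 304; py0_4 = 332; px1_5 = 200; px0_6 = 320; py0_6 = 184; px1_7 = 140; py1_7 = 208; center_x_8 = 204; center_y_8 = 216; radius_8 = 40; px2_9 = 520; py2_9 = 184; px0_10 = 104; py0_10 = 312; px1_10 = 240; py1_10 = 432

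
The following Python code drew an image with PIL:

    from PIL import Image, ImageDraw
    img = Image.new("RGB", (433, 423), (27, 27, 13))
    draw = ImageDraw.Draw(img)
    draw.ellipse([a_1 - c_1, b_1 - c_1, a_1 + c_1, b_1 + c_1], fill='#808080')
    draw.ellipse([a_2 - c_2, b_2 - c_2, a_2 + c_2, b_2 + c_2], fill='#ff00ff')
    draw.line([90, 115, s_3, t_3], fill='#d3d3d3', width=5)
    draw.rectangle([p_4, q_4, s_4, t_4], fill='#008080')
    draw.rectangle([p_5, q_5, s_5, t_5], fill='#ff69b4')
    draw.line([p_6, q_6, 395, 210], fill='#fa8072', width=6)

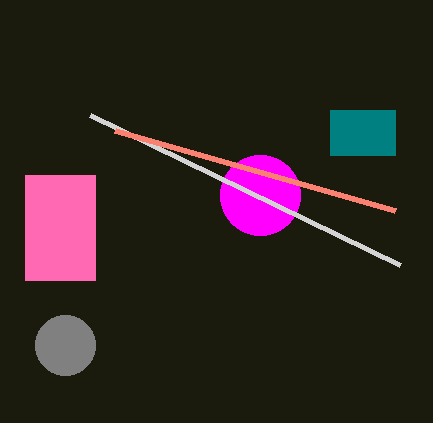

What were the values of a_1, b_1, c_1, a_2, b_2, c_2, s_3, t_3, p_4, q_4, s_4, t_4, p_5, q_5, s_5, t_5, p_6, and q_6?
a_1 = 65
b_1 = 345
c_1 = 30
a_2 = 260
b_2 = 195
c_2 = 40
s_3 = 400
t_3 = 265
p_4 = 330
q_4 = 110
s_4 = 395
t_4 = 155
p_5 = 25
q_5 = 175
s_5 = 95
t_5 = 280
p_6 = 115
q_6 = 130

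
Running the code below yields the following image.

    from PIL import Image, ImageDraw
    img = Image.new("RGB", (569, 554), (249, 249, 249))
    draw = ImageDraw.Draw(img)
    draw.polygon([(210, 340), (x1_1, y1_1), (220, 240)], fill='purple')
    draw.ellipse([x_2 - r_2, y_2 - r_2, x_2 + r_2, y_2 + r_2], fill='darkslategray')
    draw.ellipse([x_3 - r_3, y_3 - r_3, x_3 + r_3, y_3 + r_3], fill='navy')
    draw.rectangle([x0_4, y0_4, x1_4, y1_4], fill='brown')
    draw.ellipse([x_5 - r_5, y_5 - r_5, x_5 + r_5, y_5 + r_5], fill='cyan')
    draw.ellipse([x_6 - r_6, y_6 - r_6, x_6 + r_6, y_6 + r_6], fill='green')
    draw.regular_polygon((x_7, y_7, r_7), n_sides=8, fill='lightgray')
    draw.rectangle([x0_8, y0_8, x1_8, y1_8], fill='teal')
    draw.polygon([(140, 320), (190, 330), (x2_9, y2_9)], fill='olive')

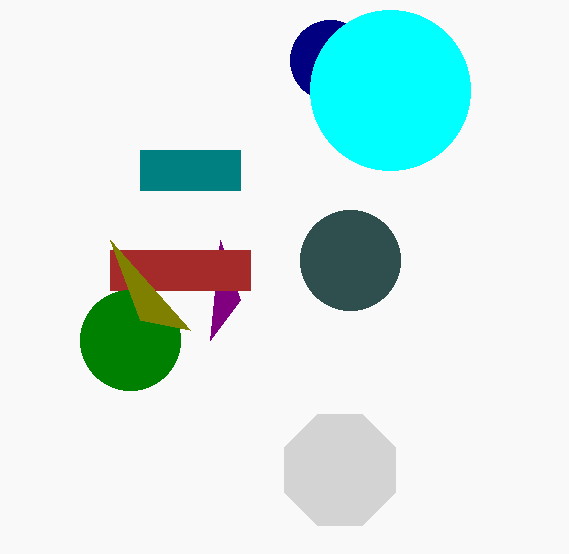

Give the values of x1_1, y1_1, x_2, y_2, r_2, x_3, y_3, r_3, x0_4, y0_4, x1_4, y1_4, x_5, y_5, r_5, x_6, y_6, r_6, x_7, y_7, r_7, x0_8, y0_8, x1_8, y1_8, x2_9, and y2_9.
x1_1 = 240
y1_1 = 300
x_2 = 350
y_2 = 260
r_2 = 50
x_3 = 330
y_3 = 60
r_3 = 40
x0_4 = 110
y0_4 = 250
x1_4 = 250
y1_4 = 290
x_5 = 390
y_5 = 90
r_5 = 80
x_6 = 130
y_6 = 340
r_6 = 50
x_7 = 340
y_7 = 470
r_7 = 60
x0_8 = 140
y0_8 = 150
x1_8 = 240
y1_8 = 190
x2_9 = 110
y2_9 = 240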